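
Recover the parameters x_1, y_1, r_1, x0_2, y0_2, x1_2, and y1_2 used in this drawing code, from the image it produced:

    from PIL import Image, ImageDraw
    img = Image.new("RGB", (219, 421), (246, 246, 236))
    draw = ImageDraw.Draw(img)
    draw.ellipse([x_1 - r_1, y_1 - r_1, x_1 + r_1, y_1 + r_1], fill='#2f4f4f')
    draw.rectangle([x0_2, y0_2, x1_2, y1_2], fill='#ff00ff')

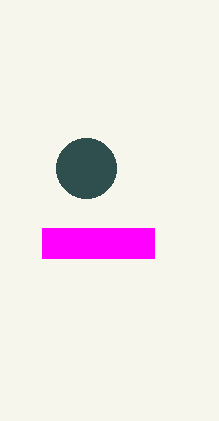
x_1 = 86; y_1 = 168; r_1 = 30; x0_2 = 42; y0_2 = 228; x1_2 = 154; y1_2 = 258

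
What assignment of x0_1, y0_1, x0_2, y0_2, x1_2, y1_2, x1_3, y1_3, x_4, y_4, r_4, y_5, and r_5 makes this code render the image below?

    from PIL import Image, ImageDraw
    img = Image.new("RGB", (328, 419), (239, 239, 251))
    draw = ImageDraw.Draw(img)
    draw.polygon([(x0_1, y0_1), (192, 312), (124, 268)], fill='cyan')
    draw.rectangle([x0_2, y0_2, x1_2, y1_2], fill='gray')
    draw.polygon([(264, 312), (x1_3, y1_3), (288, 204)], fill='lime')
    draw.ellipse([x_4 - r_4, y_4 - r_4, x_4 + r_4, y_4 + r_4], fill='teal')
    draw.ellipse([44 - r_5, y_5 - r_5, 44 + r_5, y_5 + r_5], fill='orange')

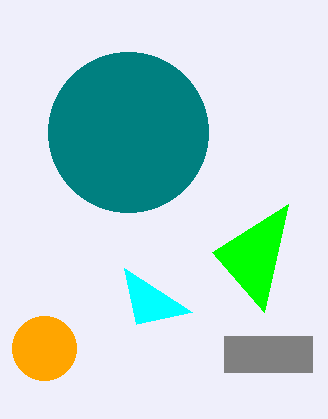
x0_1 = 136, y0_1 = 324, x0_2 = 224, y0_2 = 336, x1_2 = 312, y1_2 = 372, x1_3 = 212, y1_3 = 252, x_4 = 128, y_4 = 132, r_4 = 80, y_5 = 348, r_5 = 32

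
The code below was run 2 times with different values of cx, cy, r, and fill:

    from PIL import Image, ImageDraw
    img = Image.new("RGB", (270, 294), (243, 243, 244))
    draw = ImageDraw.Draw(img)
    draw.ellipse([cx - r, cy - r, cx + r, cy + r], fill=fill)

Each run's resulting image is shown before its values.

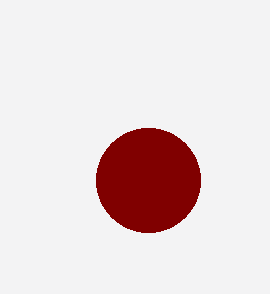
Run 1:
cx = 148, cy = 180, r = 52, fill = 'maroon'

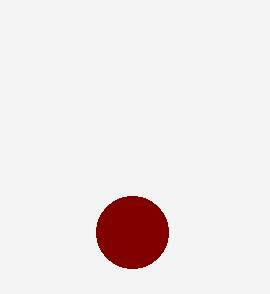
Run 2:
cx = 132, cy = 232, r = 36, fill = 'maroon'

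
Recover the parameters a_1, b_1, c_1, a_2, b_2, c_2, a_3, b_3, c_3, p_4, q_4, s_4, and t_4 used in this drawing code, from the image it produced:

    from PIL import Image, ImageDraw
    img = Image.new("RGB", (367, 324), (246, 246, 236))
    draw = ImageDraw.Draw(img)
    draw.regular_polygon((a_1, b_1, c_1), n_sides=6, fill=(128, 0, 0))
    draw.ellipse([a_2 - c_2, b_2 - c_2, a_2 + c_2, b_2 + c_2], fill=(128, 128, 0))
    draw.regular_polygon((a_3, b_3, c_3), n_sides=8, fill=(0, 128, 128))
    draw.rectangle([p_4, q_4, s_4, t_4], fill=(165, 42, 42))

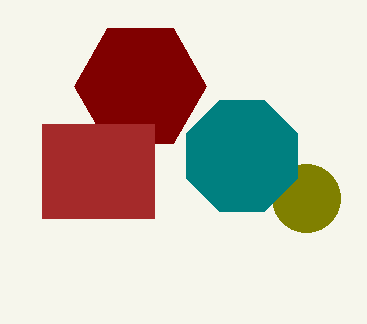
a_1 = 140
b_1 = 86
c_1 = 66
a_2 = 306
b_2 = 198
c_2 = 34
a_3 = 242
b_3 = 156
c_3 = 60
p_4 = 42
q_4 = 124
s_4 = 154
t_4 = 218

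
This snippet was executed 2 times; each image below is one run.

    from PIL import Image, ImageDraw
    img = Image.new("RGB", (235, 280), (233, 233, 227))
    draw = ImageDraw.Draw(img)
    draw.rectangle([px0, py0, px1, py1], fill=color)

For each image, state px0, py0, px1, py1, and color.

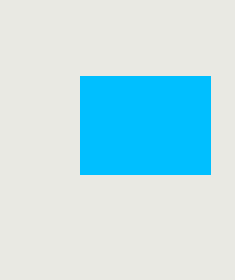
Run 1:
px0 = 80; py0 = 76; px1 = 210; py1 = 174; color = 'deepskyblue'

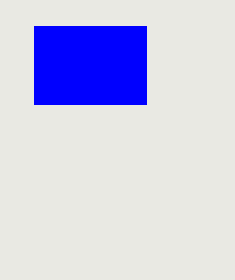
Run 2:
px0 = 34
py0 = 26
px1 = 146
py1 = 104
color = 'blue'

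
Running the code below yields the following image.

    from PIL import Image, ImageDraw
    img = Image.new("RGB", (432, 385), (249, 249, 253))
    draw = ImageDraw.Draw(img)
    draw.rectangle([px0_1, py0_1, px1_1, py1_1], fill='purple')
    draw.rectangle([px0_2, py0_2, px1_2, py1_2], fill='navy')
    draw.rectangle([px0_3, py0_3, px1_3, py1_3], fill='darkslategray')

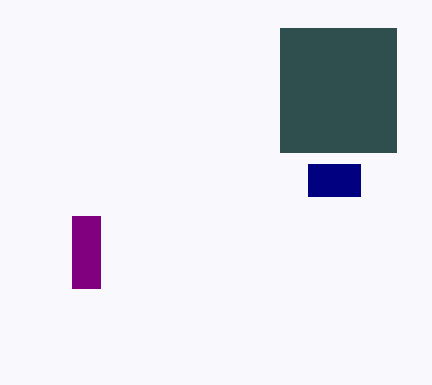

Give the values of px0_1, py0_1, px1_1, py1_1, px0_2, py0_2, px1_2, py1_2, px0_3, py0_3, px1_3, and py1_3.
px0_1 = 72; py0_1 = 216; px1_1 = 100; py1_1 = 288; px0_2 = 308; py0_2 = 164; px1_2 = 360; py1_2 = 196; px0_3 = 280; py0_3 = 28; px1_3 = 396; py1_3 = 152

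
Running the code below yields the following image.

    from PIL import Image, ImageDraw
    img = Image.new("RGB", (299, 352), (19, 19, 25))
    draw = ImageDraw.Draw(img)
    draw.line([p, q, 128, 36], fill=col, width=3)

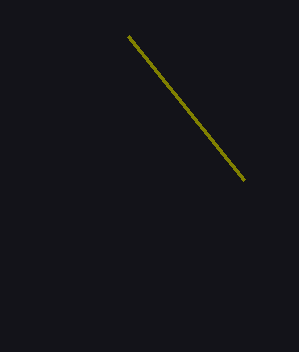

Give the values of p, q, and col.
p = 244
q = 180
col = 'olive'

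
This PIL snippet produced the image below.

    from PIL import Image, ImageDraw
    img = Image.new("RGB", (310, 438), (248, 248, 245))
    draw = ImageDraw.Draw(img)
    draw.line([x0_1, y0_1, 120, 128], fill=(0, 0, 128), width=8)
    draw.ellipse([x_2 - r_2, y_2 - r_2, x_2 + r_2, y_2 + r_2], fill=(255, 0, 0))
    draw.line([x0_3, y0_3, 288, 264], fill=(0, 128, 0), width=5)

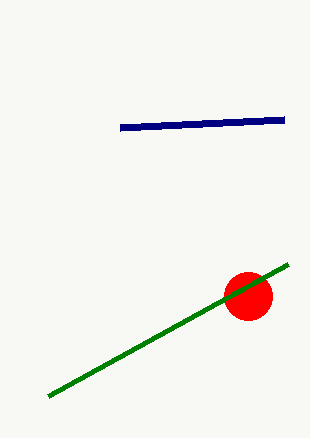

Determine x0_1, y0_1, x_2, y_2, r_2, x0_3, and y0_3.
x0_1 = 284
y0_1 = 120
x_2 = 248
y_2 = 296
r_2 = 24
x0_3 = 48
y0_3 = 396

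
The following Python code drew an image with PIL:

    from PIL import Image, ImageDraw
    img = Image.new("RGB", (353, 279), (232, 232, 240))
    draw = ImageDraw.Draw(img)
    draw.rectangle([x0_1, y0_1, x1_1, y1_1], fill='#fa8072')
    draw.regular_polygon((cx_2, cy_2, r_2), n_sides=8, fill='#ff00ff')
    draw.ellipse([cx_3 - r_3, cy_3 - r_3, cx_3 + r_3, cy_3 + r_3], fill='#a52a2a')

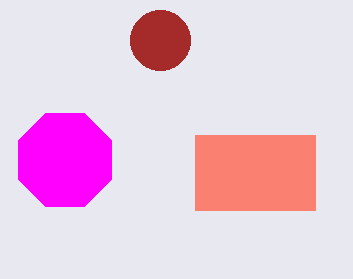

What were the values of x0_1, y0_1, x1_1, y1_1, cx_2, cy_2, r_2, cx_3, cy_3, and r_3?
x0_1 = 195; y0_1 = 135; x1_1 = 315; y1_1 = 210; cx_2 = 65; cy_2 = 160; r_2 = 50; cx_3 = 160; cy_3 = 40; r_3 = 30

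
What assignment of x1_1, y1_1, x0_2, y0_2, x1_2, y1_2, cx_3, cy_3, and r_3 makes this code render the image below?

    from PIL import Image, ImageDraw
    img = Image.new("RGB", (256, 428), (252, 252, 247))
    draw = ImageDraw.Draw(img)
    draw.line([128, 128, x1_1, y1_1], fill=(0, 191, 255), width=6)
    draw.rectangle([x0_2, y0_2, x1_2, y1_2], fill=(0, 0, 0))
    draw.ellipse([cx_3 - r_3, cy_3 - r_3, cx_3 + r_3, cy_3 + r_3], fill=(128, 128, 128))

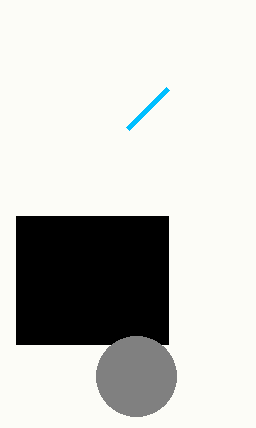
x1_1 = 168
y1_1 = 88
x0_2 = 16
y0_2 = 216
x1_2 = 168
y1_2 = 344
cx_3 = 136
cy_3 = 376
r_3 = 40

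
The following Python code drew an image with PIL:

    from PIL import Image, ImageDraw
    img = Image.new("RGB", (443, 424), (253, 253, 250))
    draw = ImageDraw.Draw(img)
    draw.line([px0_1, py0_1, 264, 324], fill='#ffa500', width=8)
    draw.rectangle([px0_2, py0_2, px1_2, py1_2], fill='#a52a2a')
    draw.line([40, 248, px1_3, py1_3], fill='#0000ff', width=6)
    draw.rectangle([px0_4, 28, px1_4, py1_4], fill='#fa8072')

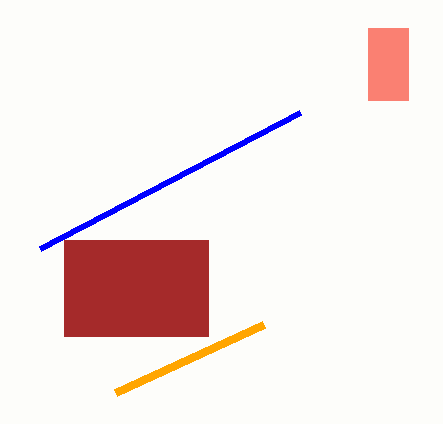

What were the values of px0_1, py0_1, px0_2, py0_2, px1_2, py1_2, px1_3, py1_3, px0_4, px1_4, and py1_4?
px0_1 = 116; py0_1 = 392; px0_2 = 64; py0_2 = 240; px1_2 = 208; py1_2 = 336; px1_3 = 300; py1_3 = 112; px0_4 = 368; px1_4 = 408; py1_4 = 100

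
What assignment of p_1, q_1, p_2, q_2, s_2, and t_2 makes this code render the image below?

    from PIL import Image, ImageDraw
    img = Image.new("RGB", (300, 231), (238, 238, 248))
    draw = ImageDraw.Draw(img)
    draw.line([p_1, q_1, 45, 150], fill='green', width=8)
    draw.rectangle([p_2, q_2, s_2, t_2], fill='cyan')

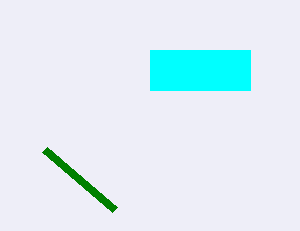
p_1 = 115
q_1 = 210
p_2 = 150
q_2 = 50
s_2 = 250
t_2 = 90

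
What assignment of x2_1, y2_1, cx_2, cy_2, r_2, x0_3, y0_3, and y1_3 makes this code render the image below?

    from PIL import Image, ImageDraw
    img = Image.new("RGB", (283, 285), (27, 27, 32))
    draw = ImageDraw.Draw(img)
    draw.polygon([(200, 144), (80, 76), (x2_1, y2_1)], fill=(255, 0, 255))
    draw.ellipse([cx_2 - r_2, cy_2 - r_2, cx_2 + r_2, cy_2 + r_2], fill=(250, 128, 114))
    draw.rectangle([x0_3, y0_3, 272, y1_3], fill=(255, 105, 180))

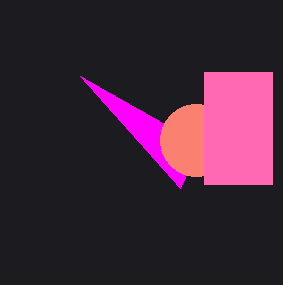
x2_1 = 180; y2_1 = 188; cx_2 = 196; cy_2 = 140; r_2 = 36; x0_3 = 204; y0_3 = 72; y1_3 = 184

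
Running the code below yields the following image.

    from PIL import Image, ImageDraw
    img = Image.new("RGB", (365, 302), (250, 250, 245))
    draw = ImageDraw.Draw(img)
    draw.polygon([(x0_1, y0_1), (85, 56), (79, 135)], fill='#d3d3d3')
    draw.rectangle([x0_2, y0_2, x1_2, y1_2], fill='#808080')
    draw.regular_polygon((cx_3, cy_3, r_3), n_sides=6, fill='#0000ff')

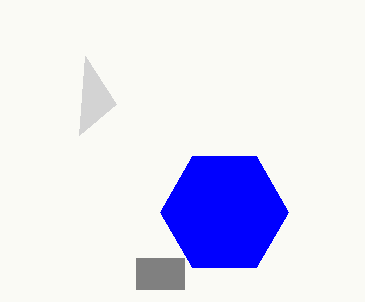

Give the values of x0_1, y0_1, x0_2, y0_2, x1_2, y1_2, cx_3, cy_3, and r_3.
x0_1 = 116, y0_1 = 104, x0_2 = 136, y0_2 = 258, x1_2 = 184, y1_2 = 289, cx_3 = 224, cy_3 = 212, r_3 = 64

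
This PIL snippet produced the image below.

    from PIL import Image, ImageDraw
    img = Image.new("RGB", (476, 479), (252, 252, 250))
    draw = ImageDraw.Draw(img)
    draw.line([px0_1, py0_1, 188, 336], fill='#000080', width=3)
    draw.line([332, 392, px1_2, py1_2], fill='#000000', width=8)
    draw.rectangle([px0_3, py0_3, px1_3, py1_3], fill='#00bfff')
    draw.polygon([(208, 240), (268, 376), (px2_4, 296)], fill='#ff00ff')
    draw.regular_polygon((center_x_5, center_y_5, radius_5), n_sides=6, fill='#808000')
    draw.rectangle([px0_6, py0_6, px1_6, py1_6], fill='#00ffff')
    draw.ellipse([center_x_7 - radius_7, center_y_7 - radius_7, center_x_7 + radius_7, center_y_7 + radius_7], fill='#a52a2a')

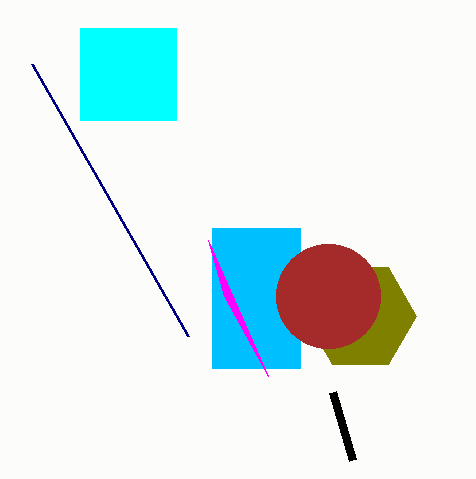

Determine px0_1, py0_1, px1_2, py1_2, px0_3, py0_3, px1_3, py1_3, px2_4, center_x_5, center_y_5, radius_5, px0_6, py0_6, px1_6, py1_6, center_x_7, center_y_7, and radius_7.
px0_1 = 32
py0_1 = 64
px1_2 = 352
py1_2 = 460
px0_3 = 212
py0_3 = 228
px1_3 = 300
py1_3 = 368
px2_4 = 224
center_x_5 = 360
center_y_5 = 316
radius_5 = 56
px0_6 = 80
py0_6 = 28
px1_6 = 176
py1_6 = 120
center_x_7 = 328
center_y_7 = 296
radius_7 = 52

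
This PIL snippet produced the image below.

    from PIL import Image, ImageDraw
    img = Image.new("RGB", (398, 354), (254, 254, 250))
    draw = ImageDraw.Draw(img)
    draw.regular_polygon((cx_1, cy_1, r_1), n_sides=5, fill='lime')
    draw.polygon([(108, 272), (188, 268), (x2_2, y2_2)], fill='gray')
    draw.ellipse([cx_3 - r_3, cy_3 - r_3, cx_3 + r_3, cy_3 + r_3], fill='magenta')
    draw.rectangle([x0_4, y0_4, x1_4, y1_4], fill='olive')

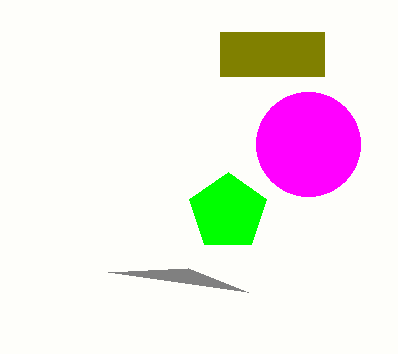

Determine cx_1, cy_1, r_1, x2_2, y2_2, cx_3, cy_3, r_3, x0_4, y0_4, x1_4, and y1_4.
cx_1 = 228, cy_1 = 212, r_1 = 40, x2_2 = 248, y2_2 = 292, cx_3 = 308, cy_3 = 144, r_3 = 52, x0_4 = 220, y0_4 = 32, x1_4 = 324, y1_4 = 76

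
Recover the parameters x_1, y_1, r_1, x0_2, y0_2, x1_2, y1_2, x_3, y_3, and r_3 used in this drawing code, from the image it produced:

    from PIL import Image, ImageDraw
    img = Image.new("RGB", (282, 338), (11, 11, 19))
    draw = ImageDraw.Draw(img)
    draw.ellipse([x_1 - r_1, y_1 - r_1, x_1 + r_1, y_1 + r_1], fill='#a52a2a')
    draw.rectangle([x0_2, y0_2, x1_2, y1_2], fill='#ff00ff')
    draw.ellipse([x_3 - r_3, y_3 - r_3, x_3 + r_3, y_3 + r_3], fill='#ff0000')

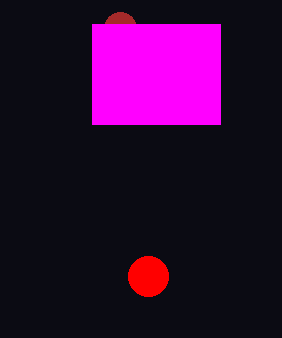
x_1 = 120; y_1 = 28; r_1 = 16; x0_2 = 92; y0_2 = 24; x1_2 = 220; y1_2 = 124; x_3 = 148; y_3 = 276; r_3 = 20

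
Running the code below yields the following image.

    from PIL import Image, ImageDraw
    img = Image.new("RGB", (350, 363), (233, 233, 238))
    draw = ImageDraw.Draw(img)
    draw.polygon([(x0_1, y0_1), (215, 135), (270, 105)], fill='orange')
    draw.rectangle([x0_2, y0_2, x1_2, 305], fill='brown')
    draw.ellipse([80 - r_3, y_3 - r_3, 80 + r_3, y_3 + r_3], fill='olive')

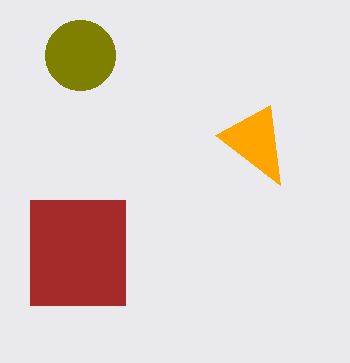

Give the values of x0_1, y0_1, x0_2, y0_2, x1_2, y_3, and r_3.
x0_1 = 280; y0_1 = 185; x0_2 = 30; y0_2 = 200; x1_2 = 125; y_3 = 55; r_3 = 35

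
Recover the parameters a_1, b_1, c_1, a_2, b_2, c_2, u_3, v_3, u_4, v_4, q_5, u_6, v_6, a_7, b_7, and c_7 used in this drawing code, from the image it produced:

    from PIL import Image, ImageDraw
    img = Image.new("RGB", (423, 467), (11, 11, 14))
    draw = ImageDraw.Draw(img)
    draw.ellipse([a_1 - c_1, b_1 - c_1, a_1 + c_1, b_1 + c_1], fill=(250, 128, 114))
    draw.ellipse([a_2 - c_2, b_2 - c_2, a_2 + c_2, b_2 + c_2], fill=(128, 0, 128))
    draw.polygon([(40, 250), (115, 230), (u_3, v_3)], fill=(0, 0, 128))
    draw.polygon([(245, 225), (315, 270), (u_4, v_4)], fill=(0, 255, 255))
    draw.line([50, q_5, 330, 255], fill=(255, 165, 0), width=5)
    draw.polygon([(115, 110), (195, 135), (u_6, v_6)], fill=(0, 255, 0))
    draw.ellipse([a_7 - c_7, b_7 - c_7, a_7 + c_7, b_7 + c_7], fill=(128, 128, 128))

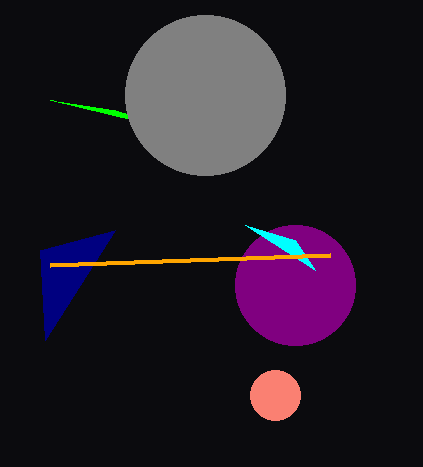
a_1 = 275, b_1 = 395, c_1 = 25, a_2 = 295, b_2 = 285, c_2 = 60, u_3 = 45, v_3 = 340, u_4 = 295, v_4 = 240, q_5 = 265, u_6 = 50, v_6 = 100, a_7 = 205, b_7 = 95, c_7 = 80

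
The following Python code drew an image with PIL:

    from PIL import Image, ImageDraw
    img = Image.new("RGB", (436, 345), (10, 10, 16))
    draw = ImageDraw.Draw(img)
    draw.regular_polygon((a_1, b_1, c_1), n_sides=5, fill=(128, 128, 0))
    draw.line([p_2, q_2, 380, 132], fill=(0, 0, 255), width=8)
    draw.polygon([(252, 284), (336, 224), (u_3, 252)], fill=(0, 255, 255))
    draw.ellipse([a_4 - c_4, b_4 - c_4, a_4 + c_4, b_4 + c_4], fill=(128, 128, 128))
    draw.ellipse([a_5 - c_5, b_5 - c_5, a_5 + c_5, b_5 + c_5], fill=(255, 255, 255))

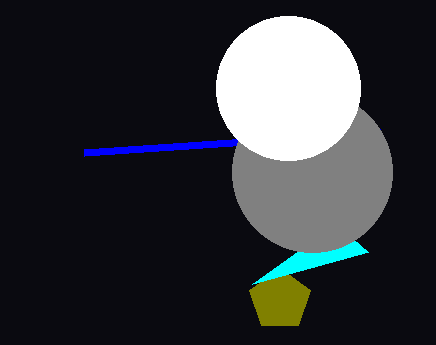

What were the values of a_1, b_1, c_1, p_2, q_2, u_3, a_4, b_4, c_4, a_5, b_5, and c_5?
a_1 = 280
b_1 = 300
c_1 = 32
p_2 = 84
q_2 = 152
u_3 = 368
a_4 = 312
b_4 = 172
c_4 = 80
a_5 = 288
b_5 = 88
c_5 = 72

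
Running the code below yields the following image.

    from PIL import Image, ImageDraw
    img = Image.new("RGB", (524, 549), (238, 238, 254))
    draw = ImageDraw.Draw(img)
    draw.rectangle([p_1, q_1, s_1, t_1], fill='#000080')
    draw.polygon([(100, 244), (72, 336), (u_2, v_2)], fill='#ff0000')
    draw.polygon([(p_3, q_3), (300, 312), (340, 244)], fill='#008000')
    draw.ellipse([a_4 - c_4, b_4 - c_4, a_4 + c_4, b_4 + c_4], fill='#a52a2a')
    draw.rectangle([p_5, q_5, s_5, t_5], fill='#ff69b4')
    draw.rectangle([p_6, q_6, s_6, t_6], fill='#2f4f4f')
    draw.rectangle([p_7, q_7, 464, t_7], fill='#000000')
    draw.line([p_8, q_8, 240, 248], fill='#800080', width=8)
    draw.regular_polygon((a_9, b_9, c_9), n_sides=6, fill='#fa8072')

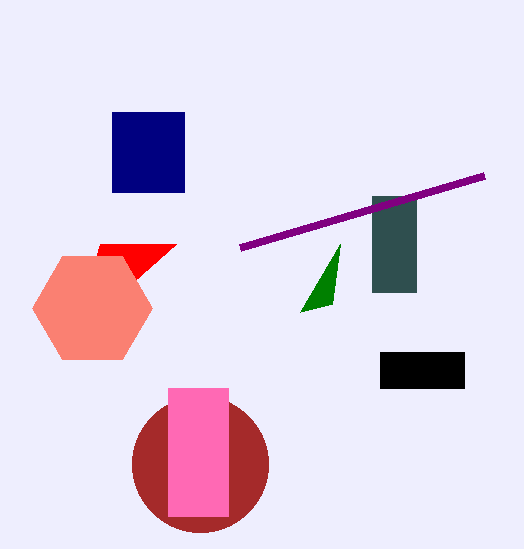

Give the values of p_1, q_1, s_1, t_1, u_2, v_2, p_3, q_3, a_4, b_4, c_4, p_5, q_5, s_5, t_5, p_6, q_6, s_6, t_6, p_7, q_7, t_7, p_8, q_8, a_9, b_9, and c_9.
p_1 = 112, q_1 = 112, s_1 = 184, t_1 = 192, u_2 = 176, v_2 = 244, p_3 = 332, q_3 = 304, a_4 = 200, b_4 = 464, c_4 = 68, p_5 = 168, q_5 = 388, s_5 = 228, t_5 = 516, p_6 = 372, q_6 = 196, s_6 = 416, t_6 = 292, p_7 = 380, q_7 = 352, t_7 = 388, p_8 = 484, q_8 = 176, a_9 = 92, b_9 = 308, c_9 = 60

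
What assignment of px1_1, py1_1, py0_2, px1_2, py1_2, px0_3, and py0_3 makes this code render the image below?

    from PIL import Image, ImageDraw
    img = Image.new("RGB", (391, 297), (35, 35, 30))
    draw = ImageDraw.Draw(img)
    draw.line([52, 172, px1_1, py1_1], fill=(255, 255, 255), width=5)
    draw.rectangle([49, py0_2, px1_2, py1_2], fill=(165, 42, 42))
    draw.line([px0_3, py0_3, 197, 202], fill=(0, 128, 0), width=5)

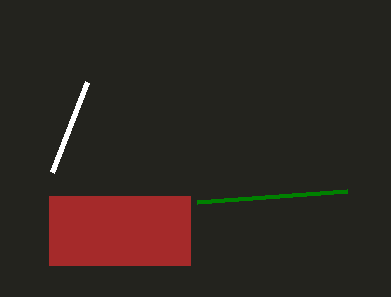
px1_1 = 87
py1_1 = 82
py0_2 = 196
px1_2 = 190
py1_2 = 265
px0_3 = 347
py0_3 = 191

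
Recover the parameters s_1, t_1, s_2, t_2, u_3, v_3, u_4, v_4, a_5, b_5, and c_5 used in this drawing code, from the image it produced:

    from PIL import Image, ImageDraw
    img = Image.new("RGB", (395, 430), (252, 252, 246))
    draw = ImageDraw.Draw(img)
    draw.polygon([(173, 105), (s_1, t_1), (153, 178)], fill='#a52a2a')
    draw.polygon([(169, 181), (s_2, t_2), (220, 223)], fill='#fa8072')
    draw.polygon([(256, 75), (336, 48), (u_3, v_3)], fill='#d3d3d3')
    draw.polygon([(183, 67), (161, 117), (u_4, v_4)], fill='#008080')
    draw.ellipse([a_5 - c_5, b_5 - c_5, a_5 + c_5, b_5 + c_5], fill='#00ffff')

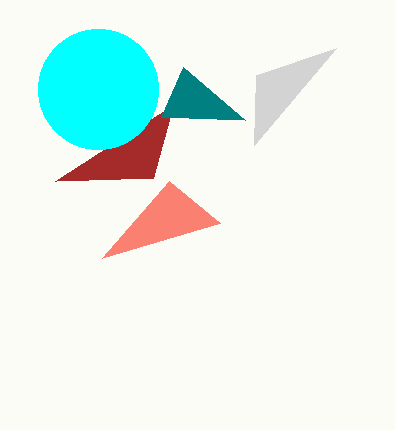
s_1 = 55; t_1 = 181; s_2 = 102; t_2 = 258; u_3 = 254; v_3 = 145; u_4 = 245; v_4 = 120; a_5 = 98; b_5 = 89; c_5 = 60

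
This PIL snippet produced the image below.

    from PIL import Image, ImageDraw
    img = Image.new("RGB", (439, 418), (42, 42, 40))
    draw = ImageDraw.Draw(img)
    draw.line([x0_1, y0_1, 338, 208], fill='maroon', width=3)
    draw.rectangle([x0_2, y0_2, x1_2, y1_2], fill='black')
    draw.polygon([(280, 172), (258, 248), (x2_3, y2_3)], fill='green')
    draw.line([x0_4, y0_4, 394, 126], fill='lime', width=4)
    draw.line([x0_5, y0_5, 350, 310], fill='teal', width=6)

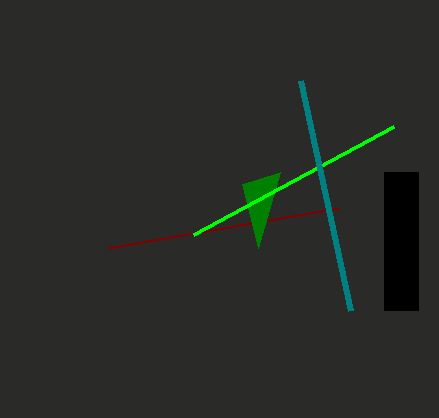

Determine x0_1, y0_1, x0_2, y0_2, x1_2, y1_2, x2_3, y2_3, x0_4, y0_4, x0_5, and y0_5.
x0_1 = 108; y0_1 = 248; x0_2 = 384; y0_2 = 172; x1_2 = 418; y1_2 = 310; x2_3 = 242; y2_3 = 184; x0_4 = 194; y0_4 = 234; x0_5 = 300; y0_5 = 80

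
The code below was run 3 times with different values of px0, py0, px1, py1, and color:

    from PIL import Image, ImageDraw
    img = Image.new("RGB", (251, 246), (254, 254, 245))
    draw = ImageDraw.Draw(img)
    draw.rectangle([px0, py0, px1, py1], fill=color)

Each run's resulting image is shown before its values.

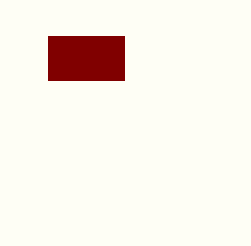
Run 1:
px0 = 48
py0 = 36
px1 = 124
py1 = 80
color = 'maroon'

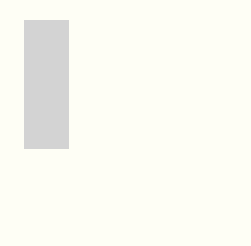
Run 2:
px0 = 24, py0 = 20, px1 = 68, py1 = 148, color = 'lightgray'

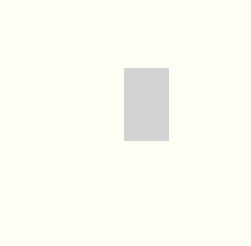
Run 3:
px0 = 124
py0 = 68
px1 = 168
py1 = 140
color = 'lightgray'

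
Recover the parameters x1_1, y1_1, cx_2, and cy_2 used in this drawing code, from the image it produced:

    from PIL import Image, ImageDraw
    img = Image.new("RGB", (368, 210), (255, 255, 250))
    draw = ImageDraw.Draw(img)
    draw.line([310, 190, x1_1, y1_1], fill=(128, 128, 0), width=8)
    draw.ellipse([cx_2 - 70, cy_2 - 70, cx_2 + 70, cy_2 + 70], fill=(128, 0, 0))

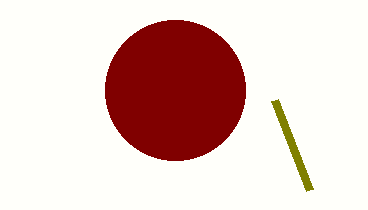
x1_1 = 275, y1_1 = 100, cx_2 = 175, cy_2 = 90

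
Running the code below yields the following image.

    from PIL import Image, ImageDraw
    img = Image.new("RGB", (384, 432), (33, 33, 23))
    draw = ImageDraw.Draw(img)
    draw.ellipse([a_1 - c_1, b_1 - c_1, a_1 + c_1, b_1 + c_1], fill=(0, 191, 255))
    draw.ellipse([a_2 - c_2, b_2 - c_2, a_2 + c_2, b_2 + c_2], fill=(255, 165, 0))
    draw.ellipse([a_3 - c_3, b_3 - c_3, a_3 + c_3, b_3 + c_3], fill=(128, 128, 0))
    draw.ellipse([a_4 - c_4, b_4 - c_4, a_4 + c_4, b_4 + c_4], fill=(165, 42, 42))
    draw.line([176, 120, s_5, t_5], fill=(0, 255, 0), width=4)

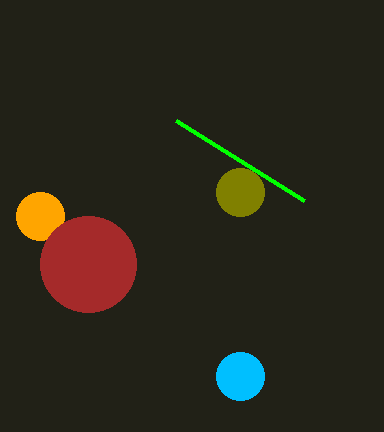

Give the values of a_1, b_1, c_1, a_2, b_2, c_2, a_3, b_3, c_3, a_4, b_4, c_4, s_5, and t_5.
a_1 = 240, b_1 = 376, c_1 = 24, a_2 = 40, b_2 = 216, c_2 = 24, a_3 = 240, b_3 = 192, c_3 = 24, a_4 = 88, b_4 = 264, c_4 = 48, s_5 = 304, t_5 = 200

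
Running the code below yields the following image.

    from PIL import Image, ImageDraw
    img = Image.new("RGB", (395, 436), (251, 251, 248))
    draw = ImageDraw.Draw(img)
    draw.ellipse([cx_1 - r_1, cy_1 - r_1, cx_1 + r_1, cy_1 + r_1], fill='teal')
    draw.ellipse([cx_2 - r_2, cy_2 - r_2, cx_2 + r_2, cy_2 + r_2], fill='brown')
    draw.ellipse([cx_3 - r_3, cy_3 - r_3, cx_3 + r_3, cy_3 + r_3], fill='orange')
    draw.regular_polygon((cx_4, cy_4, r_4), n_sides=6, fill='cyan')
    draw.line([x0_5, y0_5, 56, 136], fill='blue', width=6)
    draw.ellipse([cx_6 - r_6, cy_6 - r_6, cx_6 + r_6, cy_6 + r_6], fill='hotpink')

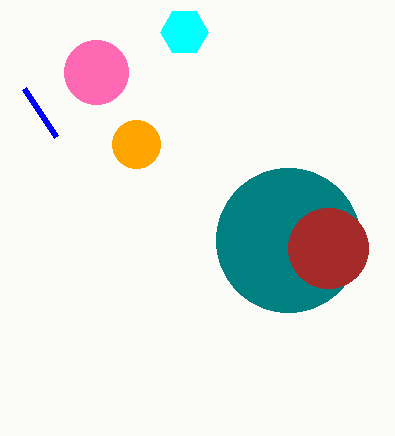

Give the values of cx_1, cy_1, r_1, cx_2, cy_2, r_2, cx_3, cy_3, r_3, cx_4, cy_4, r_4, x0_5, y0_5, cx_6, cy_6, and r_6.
cx_1 = 288
cy_1 = 240
r_1 = 72
cx_2 = 328
cy_2 = 248
r_2 = 40
cx_3 = 136
cy_3 = 144
r_3 = 24
cx_4 = 184
cy_4 = 32
r_4 = 24
x0_5 = 24
y0_5 = 88
cx_6 = 96
cy_6 = 72
r_6 = 32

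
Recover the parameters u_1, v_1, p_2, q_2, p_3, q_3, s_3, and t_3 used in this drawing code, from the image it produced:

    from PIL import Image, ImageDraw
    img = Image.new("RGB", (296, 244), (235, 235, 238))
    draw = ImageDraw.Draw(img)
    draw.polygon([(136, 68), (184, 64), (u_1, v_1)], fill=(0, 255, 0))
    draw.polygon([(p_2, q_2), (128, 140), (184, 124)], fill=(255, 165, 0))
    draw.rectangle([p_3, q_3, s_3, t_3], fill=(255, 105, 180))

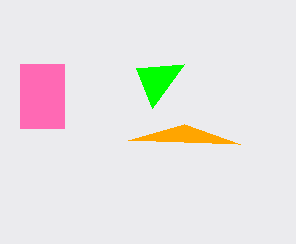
u_1 = 152
v_1 = 108
p_2 = 240
q_2 = 144
p_3 = 20
q_3 = 64
s_3 = 64
t_3 = 128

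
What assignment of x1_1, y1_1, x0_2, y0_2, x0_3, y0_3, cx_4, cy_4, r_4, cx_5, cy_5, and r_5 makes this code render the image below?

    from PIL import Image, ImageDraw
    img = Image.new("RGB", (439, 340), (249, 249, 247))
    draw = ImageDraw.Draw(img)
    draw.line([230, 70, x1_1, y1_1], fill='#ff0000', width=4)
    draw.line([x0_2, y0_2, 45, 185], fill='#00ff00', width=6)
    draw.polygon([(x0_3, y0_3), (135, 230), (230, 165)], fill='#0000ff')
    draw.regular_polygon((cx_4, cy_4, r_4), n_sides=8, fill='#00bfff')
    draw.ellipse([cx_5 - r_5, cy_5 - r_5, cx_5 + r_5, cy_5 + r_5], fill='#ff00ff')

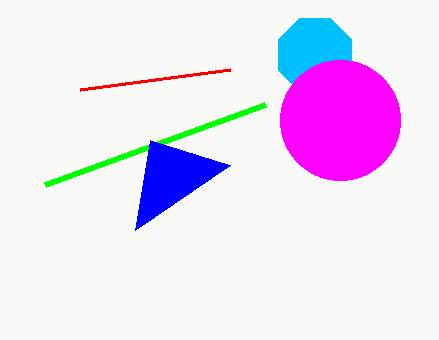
x1_1 = 80, y1_1 = 90, x0_2 = 265, y0_2 = 105, x0_3 = 150, y0_3 = 140, cx_4 = 315, cy_4 = 55, r_4 = 40, cx_5 = 340, cy_5 = 120, r_5 = 60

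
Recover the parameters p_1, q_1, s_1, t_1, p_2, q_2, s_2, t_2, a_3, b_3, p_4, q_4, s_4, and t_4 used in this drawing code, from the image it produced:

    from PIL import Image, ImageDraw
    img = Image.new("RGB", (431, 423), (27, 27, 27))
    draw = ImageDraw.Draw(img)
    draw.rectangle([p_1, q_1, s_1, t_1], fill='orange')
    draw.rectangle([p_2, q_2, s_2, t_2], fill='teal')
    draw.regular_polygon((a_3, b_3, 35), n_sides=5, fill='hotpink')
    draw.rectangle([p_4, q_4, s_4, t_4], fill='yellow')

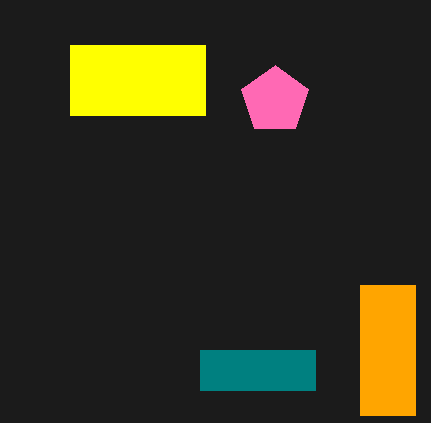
p_1 = 360
q_1 = 285
s_1 = 415
t_1 = 415
p_2 = 200
q_2 = 350
s_2 = 315
t_2 = 390
a_3 = 275
b_3 = 100
p_4 = 70
q_4 = 45
s_4 = 205
t_4 = 115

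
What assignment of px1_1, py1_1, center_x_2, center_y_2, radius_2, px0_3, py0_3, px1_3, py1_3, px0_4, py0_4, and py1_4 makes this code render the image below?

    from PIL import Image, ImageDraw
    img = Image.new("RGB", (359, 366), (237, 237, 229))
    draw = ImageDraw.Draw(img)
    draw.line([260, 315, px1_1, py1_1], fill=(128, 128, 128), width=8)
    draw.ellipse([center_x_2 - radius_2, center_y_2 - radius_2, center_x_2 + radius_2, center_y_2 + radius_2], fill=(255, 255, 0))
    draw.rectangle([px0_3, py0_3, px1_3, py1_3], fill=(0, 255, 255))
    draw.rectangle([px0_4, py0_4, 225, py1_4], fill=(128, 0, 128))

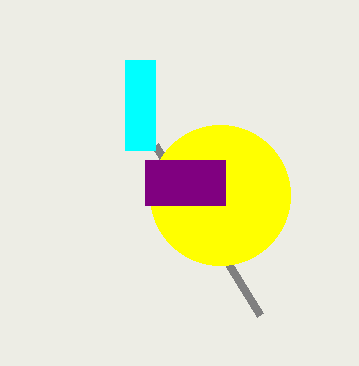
px1_1 = 155, py1_1 = 145, center_x_2 = 220, center_y_2 = 195, radius_2 = 70, px0_3 = 125, py0_3 = 60, px1_3 = 155, py1_3 = 150, px0_4 = 145, py0_4 = 160, py1_4 = 205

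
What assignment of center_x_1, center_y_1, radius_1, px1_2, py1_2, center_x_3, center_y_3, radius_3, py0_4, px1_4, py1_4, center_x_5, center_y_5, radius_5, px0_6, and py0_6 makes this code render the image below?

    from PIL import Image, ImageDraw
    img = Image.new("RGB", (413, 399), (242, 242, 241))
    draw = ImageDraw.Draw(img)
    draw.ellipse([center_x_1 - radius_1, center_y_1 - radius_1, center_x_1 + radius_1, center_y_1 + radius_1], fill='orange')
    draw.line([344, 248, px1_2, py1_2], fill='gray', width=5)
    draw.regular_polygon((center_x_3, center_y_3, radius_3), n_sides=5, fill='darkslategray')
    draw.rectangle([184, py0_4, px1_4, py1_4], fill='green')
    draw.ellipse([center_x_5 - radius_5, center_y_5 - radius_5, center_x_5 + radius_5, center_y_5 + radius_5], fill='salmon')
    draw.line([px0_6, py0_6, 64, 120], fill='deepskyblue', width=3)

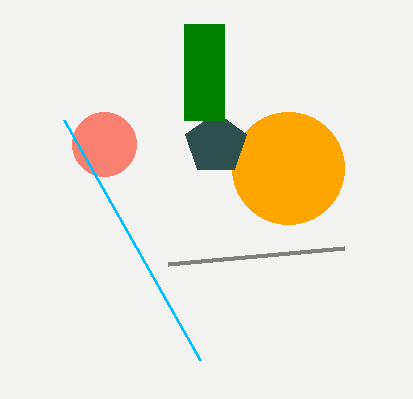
center_x_1 = 288, center_y_1 = 168, radius_1 = 56, px1_2 = 168, py1_2 = 264, center_x_3 = 216, center_y_3 = 144, radius_3 = 32, py0_4 = 24, px1_4 = 224, py1_4 = 120, center_x_5 = 104, center_y_5 = 144, radius_5 = 32, px0_6 = 200, py0_6 = 360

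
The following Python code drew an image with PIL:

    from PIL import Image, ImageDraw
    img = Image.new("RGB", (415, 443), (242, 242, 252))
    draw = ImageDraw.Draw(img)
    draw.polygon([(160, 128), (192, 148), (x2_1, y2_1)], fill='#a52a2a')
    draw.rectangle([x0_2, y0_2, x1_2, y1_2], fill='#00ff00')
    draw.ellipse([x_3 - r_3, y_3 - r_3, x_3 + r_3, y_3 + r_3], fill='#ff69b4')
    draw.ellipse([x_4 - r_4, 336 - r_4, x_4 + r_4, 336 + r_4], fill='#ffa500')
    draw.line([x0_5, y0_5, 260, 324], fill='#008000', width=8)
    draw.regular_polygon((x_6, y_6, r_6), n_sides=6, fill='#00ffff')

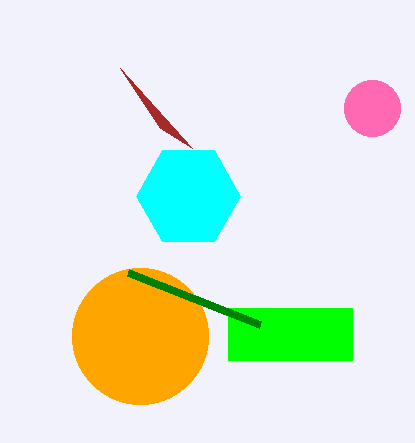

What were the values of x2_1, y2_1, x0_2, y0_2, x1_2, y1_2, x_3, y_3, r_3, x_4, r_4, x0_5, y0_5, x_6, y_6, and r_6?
x2_1 = 120; y2_1 = 68; x0_2 = 228; y0_2 = 308; x1_2 = 352; y1_2 = 360; x_3 = 372; y_3 = 108; r_3 = 28; x_4 = 140; r_4 = 68; x0_5 = 128; y0_5 = 272; x_6 = 188; y_6 = 196; r_6 = 52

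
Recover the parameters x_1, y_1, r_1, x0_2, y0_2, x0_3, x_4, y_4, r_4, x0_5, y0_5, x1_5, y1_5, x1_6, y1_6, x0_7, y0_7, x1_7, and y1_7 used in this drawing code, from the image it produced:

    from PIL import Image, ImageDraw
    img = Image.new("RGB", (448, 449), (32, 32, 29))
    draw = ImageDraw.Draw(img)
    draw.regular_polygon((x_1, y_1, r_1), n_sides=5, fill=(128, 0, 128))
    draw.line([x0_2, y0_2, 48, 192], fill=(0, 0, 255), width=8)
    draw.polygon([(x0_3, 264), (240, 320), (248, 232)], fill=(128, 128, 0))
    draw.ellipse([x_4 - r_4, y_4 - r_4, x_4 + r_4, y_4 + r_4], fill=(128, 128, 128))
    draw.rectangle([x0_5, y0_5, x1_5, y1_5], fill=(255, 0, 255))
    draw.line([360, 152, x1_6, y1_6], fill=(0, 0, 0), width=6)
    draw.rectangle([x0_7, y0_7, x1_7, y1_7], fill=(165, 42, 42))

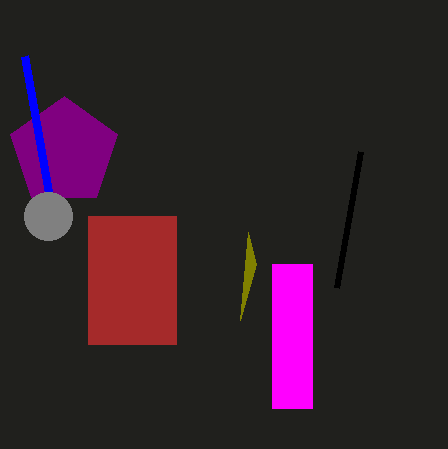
x_1 = 64, y_1 = 152, r_1 = 56, x0_2 = 24, y0_2 = 56, x0_3 = 256, x_4 = 48, y_4 = 216, r_4 = 24, x0_5 = 272, y0_5 = 264, x1_5 = 312, y1_5 = 408, x1_6 = 336, y1_6 = 288, x0_7 = 88, y0_7 = 216, x1_7 = 176, y1_7 = 344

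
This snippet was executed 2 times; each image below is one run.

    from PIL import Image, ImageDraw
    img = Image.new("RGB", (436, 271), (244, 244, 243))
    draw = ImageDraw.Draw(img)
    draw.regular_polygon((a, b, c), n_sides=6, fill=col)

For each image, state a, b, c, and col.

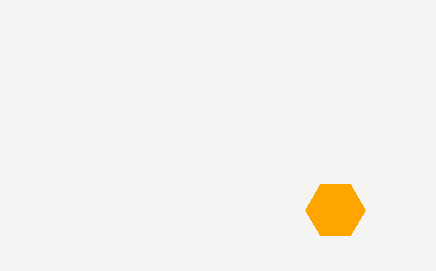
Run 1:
a = 335
b = 210
c = 30
col = 'orange'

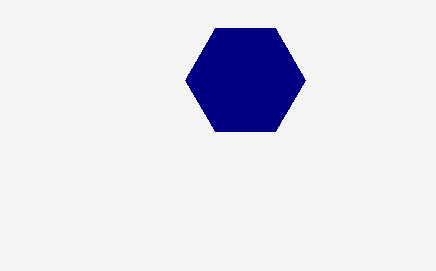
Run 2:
a = 245; b = 80; c = 60; col = 'navy'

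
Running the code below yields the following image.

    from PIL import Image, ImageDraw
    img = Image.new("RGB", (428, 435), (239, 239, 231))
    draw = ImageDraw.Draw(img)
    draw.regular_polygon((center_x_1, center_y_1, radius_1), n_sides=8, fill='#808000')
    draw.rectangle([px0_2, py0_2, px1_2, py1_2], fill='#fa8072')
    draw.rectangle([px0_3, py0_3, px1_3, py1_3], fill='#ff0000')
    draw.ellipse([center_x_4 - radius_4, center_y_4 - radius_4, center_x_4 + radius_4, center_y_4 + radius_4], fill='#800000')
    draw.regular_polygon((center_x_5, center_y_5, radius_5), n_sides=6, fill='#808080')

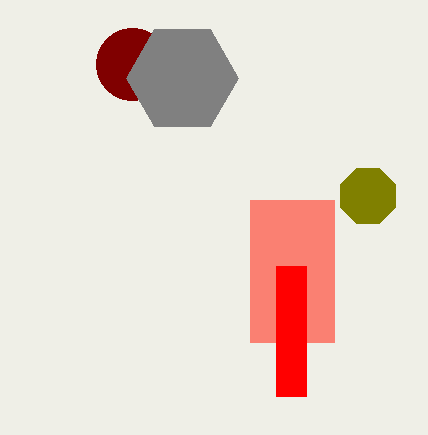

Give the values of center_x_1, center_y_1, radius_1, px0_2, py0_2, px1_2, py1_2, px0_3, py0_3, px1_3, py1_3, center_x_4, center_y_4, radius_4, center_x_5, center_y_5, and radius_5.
center_x_1 = 368, center_y_1 = 196, radius_1 = 30, px0_2 = 250, py0_2 = 200, px1_2 = 334, py1_2 = 342, px0_3 = 276, py0_3 = 266, px1_3 = 306, py1_3 = 396, center_x_4 = 132, center_y_4 = 64, radius_4 = 36, center_x_5 = 182, center_y_5 = 78, radius_5 = 56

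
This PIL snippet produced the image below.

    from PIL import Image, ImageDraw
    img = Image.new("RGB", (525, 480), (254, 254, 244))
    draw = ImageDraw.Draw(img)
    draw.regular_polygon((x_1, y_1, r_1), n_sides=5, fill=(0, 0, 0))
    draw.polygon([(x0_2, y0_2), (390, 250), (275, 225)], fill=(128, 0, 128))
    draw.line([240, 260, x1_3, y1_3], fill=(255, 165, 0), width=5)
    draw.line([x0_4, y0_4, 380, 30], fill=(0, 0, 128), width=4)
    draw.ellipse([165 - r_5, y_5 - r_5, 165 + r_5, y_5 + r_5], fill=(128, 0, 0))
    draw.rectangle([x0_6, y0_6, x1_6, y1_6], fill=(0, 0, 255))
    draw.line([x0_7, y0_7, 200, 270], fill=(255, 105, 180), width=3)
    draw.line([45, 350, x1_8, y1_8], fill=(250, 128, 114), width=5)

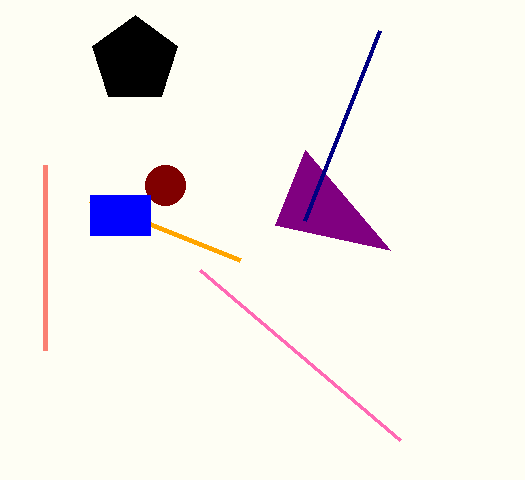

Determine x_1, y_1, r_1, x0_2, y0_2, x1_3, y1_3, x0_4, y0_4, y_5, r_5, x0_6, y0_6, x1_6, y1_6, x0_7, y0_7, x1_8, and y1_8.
x_1 = 135
y_1 = 60
r_1 = 45
x0_2 = 305
y0_2 = 150
x1_3 = 90
y1_3 = 200
x0_4 = 305
y0_4 = 220
y_5 = 185
r_5 = 20
x0_6 = 90
y0_6 = 195
x1_6 = 150
y1_6 = 235
x0_7 = 400
y0_7 = 440
x1_8 = 45
y1_8 = 165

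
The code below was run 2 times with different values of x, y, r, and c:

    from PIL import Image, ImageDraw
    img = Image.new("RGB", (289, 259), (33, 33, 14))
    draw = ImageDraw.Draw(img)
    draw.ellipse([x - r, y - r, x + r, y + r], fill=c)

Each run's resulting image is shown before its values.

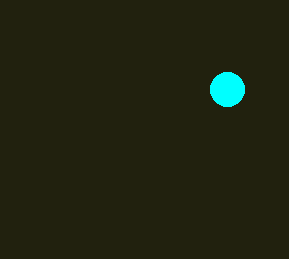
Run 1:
x = 227; y = 89; r = 17; c = 'cyan'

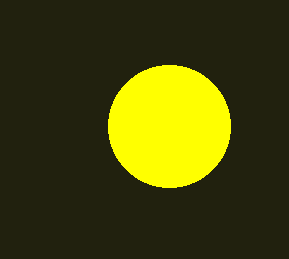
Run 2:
x = 169; y = 126; r = 61; c = 'yellow'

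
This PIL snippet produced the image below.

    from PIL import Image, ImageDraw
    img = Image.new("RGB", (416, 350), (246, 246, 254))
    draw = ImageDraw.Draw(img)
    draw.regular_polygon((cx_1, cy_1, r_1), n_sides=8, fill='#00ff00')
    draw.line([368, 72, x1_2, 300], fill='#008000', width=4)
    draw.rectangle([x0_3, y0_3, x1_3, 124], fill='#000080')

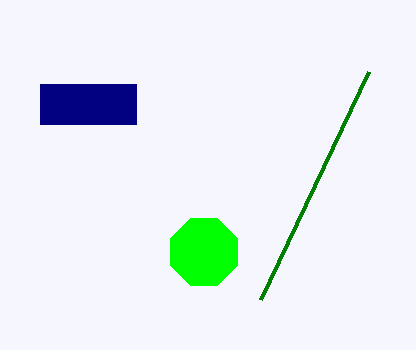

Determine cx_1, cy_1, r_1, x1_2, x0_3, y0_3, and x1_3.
cx_1 = 204; cy_1 = 252; r_1 = 36; x1_2 = 260; x0_3 = 40; y0_3 = 84; x1_3 = 136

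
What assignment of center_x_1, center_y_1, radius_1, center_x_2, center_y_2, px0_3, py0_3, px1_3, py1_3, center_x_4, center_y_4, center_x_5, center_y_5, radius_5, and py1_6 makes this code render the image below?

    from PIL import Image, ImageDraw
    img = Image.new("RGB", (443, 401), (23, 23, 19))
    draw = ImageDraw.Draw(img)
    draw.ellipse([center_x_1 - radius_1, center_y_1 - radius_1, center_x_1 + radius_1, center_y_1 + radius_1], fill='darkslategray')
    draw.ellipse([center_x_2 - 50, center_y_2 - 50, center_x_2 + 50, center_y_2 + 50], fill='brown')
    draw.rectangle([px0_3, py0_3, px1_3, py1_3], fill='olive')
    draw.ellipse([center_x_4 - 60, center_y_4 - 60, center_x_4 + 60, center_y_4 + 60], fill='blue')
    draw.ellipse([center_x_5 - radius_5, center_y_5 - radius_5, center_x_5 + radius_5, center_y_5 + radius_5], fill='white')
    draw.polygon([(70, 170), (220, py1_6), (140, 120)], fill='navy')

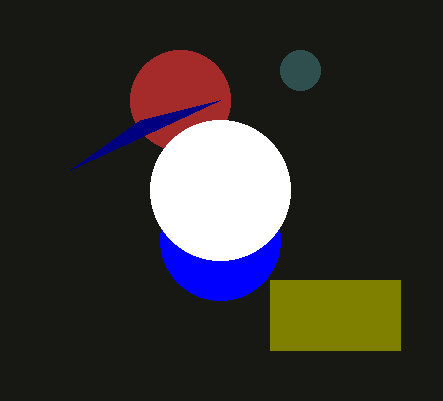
center_x_1 = 300
center_y_1 = 70
radius_1 = 20
center_x_2 = 180
center_y_2 = 100
px0_3 = 270
py0_3 = 280
px1_3 = 400
py1_3 = 350
center_x_4 = 220
center_y_4 = 240
center_x_5 = 220
center_y_5 = 190
radius_5 = 70
py1_6 = 100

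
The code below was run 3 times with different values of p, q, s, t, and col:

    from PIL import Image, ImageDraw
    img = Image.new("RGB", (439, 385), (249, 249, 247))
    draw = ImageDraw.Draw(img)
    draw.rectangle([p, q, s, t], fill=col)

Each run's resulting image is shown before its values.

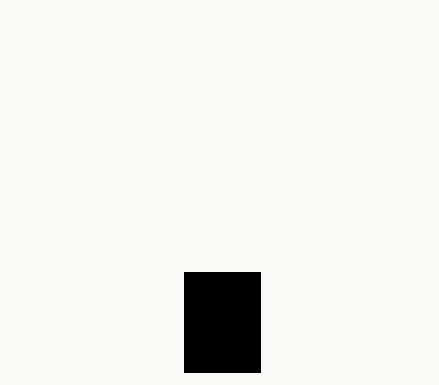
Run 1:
p = 184; q = 272; s = 260; t = 372; col = 'black'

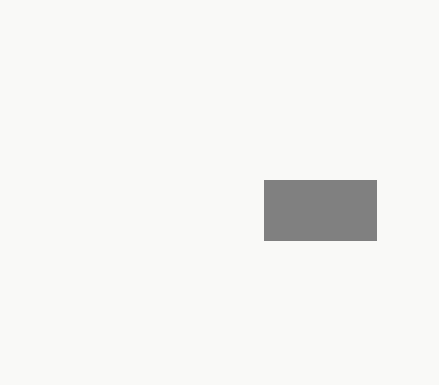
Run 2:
p = 264; q = 180; s = 376; t = 240; col = 'gray'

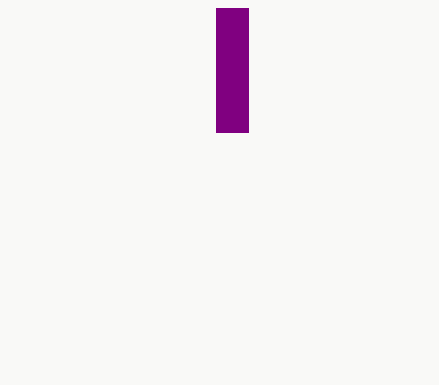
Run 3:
p = 216
q = 8
s = 248
t = 132
col = 'purple'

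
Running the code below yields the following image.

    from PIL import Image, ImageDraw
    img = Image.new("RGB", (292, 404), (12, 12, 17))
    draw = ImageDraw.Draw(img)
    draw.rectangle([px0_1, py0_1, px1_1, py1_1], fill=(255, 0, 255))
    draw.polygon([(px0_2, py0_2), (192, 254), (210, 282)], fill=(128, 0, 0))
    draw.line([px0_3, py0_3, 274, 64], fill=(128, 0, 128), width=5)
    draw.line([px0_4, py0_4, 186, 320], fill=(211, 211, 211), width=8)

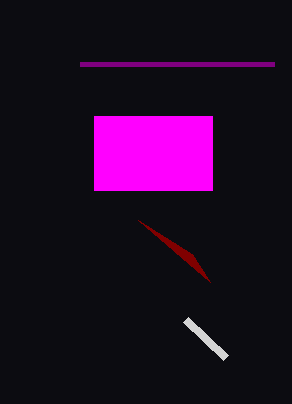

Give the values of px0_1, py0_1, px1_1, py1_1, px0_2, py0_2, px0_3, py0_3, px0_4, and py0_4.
px0_1 = 94; py0_1 = 116; px1_1 = 212; py1_1 = 190; px0_2 = 138; py0_2 = 220; px0_3 = 80; py0_3 = 64; px0_4 = 226; py0_4 = 358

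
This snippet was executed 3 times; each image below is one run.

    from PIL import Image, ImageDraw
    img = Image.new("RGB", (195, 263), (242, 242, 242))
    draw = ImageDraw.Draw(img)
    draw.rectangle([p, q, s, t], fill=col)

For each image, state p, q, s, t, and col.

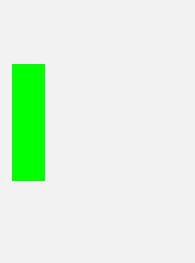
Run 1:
p = 12; q = 64; s = 44; t = 180; col = 'lime'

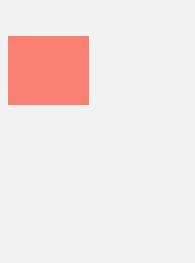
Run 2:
p = 8
q = 36
s = 88
t = 104
col = 'salmon'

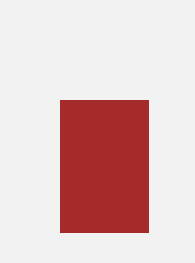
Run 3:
p = 60; q = 100; s = 148; t = 232; col = 'brown'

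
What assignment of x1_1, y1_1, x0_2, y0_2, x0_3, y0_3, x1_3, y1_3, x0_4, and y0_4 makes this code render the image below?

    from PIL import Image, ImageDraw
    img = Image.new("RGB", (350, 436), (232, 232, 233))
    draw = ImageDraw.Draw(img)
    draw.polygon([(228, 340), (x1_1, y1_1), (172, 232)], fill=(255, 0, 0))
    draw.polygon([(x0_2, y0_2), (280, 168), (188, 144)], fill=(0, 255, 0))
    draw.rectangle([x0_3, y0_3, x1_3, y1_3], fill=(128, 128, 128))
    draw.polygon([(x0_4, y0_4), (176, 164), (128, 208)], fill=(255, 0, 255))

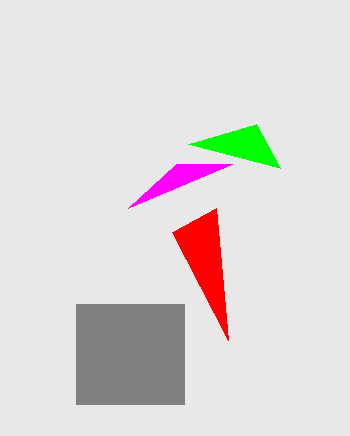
x1_1 = 216; y1_1 = 208; x0_2 = 256; y0_2 = 124; x0_3 = 76; y0_3 = 304; x1_3 = 184; y1_3 = 404; x0_4 = 232; y0_4 = 164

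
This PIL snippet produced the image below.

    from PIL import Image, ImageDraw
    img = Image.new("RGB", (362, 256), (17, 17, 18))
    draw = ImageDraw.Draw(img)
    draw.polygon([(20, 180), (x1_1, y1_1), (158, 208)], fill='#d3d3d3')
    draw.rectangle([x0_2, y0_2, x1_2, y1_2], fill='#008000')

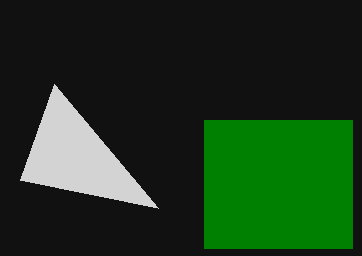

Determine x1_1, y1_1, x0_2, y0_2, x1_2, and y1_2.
x1_1 = 54; y1_1 = 84; x0_2 = 204; y0_2 = 120; x1_2 = 352; y1_2 = 248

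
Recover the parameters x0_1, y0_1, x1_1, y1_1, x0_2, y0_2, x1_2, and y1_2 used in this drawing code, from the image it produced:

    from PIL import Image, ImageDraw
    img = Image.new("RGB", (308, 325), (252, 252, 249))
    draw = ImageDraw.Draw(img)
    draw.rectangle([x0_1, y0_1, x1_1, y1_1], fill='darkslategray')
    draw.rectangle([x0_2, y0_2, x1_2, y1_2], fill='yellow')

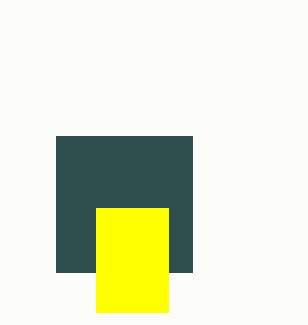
x0_1 = 56, y0_1 = 136, x1_1 = 192, y1_1 = 272, x0_2 = 96, y0_2 = 208, x1_2 = 168, y1_2 = 312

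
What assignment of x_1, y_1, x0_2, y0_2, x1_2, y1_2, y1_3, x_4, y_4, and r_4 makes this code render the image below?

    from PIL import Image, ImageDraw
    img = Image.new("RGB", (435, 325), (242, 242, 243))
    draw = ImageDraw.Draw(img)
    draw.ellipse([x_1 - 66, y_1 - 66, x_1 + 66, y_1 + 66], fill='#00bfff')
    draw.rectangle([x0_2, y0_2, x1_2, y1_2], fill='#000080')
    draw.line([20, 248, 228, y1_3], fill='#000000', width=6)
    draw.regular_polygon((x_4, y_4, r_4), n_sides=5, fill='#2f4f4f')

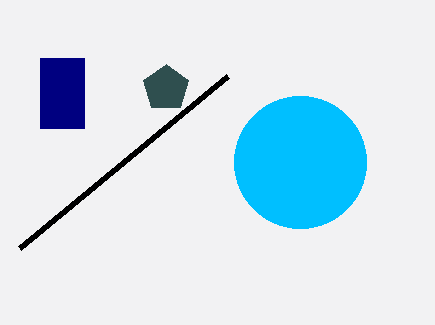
x_1 = 300; y_1 = 162; x0_2 = 40; y0_2 = 58; x1_2 = 84; y1_2 = 128; y1_3 = 76; x_4 = 166; y_4 = 88; r_4 = 24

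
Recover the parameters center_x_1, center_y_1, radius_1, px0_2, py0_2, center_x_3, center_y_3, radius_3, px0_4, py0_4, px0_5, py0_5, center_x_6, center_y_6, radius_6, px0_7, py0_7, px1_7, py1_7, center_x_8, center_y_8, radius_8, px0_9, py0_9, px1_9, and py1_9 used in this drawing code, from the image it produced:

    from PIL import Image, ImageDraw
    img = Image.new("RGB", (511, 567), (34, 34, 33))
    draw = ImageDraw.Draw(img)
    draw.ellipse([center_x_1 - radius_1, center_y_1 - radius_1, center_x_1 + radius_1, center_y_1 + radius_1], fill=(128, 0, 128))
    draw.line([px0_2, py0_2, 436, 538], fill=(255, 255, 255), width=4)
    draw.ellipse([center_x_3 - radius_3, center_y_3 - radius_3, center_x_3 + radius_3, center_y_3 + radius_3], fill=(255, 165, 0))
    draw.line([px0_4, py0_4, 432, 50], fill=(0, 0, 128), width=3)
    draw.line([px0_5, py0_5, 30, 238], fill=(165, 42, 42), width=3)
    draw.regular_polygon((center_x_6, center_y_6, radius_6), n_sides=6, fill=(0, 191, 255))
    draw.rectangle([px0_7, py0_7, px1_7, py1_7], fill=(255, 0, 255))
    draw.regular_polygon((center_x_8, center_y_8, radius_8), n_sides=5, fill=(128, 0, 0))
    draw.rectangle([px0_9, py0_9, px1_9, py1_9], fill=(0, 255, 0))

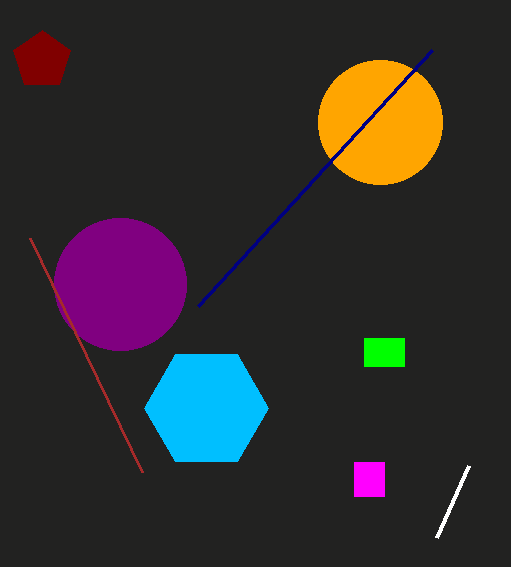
center_x_1 = 120
center_y_1 = 284
radius_1 = 66
px0_2 = 468
py0_2 = 466
center_x_3 = 380
center_y_3 = 122
radius_3 = 62
px0_4 = 198
py0_4 = 306
px0_5 = 142
py0_5 = 472
center_x_6 = 206
center_y_6 = 408
radius_6 = 62
px0_7 = 354
py0_7 = 462
px1_7 = 384
py1_7 = 496
center_x_8 = 42
center_y_8 = 60
radius_8 = 30
px0_9 = 364
py0_9 = 338
px1_9 = 404
py1_9 = 366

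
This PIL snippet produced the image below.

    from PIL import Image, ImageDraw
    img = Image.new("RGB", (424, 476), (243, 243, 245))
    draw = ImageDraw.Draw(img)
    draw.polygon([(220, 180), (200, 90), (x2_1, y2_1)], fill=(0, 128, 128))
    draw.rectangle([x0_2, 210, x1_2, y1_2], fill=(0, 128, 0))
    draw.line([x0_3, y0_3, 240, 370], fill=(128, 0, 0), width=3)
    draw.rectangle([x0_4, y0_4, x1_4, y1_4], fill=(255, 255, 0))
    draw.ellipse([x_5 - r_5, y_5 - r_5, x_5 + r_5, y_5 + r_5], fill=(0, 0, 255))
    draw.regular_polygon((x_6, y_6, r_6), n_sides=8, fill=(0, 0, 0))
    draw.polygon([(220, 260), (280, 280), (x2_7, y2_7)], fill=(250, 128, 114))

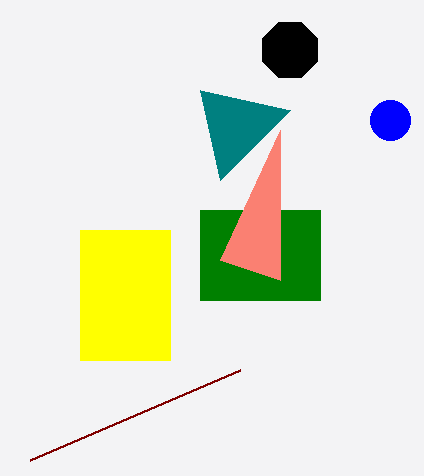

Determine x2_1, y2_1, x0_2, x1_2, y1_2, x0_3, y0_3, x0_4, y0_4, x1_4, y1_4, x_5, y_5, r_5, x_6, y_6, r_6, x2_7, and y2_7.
x2_1 = 290, y2_1 = 110, x0_2 = 200, x1_2 = 320, y1_2 = 300, x0_3 = 30, y0_3 = 460, x0_4 = 80, y0_4 = 230, x1_4 = 170, y1_4 = 360, x_5 = 390, y_5 = 120, r_5 = 20, x_6 = 290, y_6 = 50, r_6 = 30, x2_7 = 280, y2_7 = 130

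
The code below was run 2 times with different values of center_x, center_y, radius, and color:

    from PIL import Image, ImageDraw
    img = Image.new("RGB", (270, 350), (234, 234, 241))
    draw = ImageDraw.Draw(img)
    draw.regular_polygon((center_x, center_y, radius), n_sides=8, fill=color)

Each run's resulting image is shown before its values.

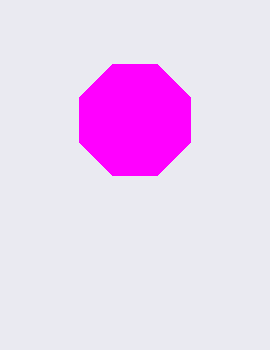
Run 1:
center_x = 135; center_y = 120; radius = 60; color = 'magenta'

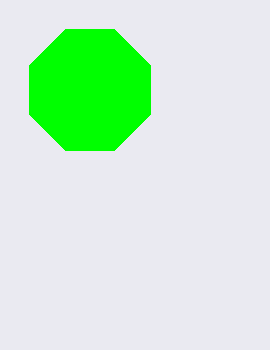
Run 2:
center_x = 90; center_y = 90; radius = 65; color = 'lime'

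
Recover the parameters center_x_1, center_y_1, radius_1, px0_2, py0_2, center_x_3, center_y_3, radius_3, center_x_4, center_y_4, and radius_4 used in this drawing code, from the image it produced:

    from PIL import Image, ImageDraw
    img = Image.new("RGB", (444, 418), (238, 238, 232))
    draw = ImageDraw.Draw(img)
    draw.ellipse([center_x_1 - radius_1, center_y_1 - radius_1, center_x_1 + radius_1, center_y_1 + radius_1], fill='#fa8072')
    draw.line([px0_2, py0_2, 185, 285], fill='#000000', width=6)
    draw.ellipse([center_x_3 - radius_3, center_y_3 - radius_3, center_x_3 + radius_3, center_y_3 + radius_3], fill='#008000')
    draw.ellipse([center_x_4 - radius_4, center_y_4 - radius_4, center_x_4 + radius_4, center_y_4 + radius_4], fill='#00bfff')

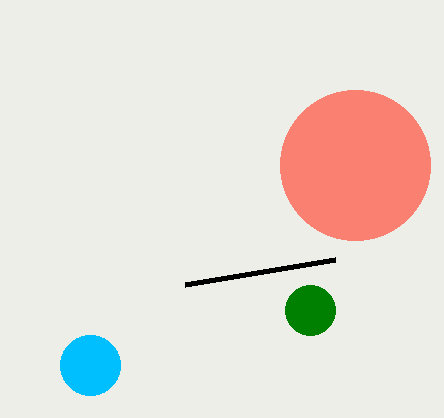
center_x_1 = 355
center_y_1 = 165
radius_1 = 75
px0_2 = 335
py0_2 = 260
center_x_3 = 310
center_y_3 = 310
radius_3 = 25
center_x_4 = 90
center_y_4 = 365
radius_4 = 30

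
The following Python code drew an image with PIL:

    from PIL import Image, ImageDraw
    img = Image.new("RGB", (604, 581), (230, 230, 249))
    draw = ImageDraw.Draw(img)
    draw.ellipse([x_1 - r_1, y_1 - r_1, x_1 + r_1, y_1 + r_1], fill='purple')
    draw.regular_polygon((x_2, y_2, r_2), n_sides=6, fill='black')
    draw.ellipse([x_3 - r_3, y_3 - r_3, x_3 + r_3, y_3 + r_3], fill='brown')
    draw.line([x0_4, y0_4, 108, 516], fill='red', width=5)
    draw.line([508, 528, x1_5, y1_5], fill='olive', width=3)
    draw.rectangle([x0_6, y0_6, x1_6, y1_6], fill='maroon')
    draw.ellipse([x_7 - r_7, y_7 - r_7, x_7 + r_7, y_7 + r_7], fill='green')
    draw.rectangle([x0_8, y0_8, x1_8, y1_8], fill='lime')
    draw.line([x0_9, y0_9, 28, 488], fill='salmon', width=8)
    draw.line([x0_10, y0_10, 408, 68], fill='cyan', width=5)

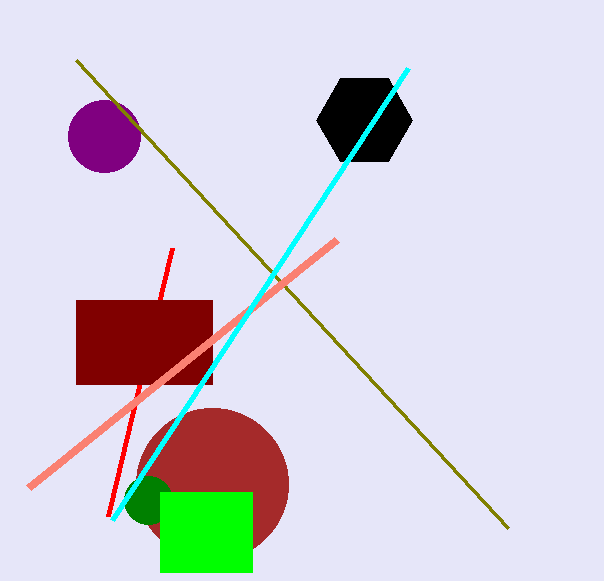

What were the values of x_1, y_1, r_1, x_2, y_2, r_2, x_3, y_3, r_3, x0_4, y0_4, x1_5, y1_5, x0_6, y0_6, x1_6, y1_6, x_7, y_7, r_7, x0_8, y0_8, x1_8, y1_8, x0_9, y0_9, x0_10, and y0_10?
x_1 = 104
y_1 = 136
r_1 = 36
x_2 = 364
y_2 = 120
r_2 = 48
x_3 = 212
y_3 = 484
r_3 = 76
x0_4 = 172
y0_4 = 248
x1_5 = 76
y1_5 = 60
x0_6 = 76
y0_6 = 300
x1_6 = 212
y1_6 = 384
x_7 = 148
y_7 = 500
r_7 = 24
x0_8 = 160
y0_8 = 492
x1_8 = 252
y1_8 = 572
x0_9 = 336
y0_9 = 240
x0_10 = 112
y0_10 = 520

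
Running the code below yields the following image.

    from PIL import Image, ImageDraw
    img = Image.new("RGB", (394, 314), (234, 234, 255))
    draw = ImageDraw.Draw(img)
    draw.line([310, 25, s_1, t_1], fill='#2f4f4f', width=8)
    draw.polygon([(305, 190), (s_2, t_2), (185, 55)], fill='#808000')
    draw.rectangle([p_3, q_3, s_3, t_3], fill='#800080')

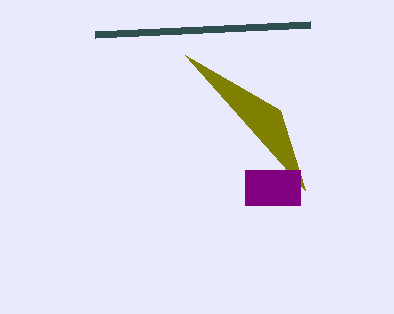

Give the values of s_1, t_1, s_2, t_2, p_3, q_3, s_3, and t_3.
s_1 = 95
t_1 = 35
s_2 = 280
t_2 = 110
p_3 = 245
q_3 = 170
s_3 = 300
t_3 = 205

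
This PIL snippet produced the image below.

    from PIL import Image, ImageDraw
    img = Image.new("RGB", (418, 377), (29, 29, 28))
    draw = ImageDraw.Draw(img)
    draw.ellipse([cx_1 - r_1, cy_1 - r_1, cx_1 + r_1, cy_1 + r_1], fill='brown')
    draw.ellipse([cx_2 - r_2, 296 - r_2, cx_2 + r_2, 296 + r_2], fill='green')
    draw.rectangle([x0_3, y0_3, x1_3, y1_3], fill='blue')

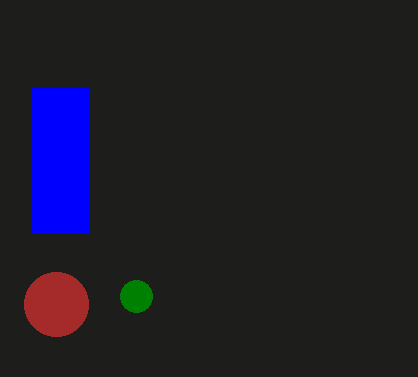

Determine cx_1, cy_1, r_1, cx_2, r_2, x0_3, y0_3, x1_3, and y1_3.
cx_1 = 56; cy_1 = 304; r_1 = 32; cx_2 = 136; r_2 = 16; x0_3 = 32; y0_3 = 88; x1_3 = 88; y1_3 = 232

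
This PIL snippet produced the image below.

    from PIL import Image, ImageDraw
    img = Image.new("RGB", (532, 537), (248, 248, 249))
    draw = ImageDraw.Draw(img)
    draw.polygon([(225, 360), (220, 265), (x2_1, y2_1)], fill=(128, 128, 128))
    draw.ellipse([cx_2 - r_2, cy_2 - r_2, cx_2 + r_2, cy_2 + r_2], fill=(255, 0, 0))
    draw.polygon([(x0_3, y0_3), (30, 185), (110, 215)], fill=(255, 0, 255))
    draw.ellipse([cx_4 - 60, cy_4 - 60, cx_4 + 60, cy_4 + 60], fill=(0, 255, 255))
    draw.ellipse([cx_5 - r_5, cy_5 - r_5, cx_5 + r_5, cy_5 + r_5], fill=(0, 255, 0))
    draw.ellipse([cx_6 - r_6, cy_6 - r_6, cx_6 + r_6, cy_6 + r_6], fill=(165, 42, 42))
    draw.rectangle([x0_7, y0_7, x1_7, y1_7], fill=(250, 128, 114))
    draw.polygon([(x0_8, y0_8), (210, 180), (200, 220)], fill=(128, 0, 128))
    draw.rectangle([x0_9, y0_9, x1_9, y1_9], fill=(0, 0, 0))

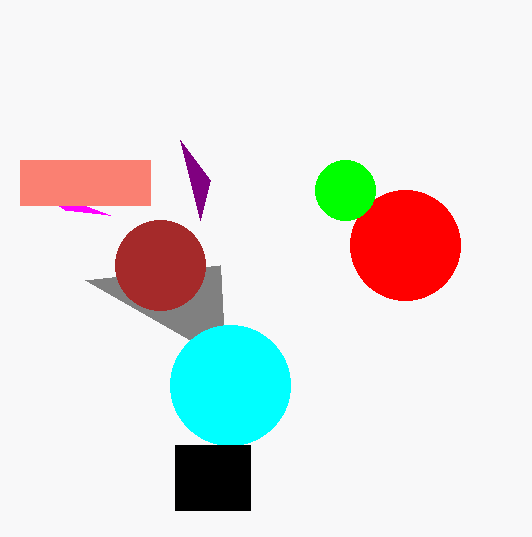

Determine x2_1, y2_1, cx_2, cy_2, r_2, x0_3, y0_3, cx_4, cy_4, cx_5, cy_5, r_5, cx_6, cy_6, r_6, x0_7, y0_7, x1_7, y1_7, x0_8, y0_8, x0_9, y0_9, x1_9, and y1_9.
x2_1 = 85, y2_1 = 280, cx_2 = 405, cy_2 = 245, r_2 = 55, x0_3 = 65, y0_3 = 210, cx_4 = 230, cy_4 = 385, cx_5 = 345, cy_5 = 190, r_5 = 30, cx_6 = 160, cy_6 = 265, r_6 = 45, x0_7 = 20, y0_7 = 160, x1_7 = 150, y1_7 = 205, x0_8 = 180, y0_8 = 140, x0_9 = 175, y0_9 = 445, x1_9 = 250, y1_9 = 510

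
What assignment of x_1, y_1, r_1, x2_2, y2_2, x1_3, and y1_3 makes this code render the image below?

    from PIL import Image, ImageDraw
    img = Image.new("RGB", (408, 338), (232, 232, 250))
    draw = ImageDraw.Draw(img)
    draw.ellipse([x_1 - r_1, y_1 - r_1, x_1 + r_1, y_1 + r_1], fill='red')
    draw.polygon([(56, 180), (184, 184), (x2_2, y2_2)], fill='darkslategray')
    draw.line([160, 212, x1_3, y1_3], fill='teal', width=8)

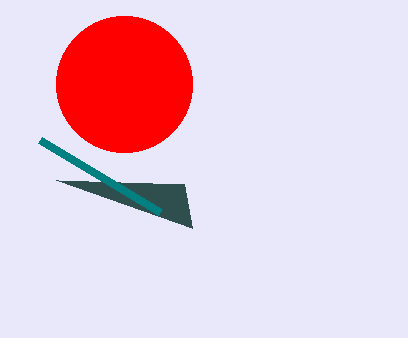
x_1 = 124; y_1 = 84; r_1 = 68; x2_2 = 192; y2_2 = 228; x1_3 = 40; y1_3 = 140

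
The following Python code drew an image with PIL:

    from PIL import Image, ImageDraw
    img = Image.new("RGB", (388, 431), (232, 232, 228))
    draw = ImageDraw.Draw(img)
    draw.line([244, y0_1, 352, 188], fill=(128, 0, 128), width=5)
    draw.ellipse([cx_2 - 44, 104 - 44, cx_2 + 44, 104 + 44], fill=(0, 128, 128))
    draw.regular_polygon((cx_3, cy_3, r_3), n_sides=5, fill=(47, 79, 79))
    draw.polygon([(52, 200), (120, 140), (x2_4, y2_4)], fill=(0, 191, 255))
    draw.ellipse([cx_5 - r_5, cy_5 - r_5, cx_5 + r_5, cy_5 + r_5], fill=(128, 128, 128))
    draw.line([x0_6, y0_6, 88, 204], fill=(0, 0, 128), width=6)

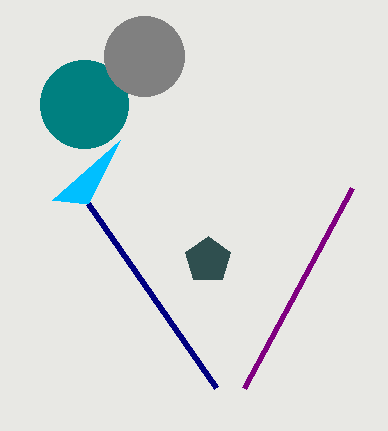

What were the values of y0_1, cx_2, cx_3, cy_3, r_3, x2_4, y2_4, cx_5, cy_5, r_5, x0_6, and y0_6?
y0_1 = 388, cx_2 = 84, cx_3 = 208, cy_3 = 260, r_3 = 24, x2_4 = 88, y2_4 = 204, cx_5 = 144, cy_5 = 56, r_5 = 40, x0_6 = 216, y0_6 = 388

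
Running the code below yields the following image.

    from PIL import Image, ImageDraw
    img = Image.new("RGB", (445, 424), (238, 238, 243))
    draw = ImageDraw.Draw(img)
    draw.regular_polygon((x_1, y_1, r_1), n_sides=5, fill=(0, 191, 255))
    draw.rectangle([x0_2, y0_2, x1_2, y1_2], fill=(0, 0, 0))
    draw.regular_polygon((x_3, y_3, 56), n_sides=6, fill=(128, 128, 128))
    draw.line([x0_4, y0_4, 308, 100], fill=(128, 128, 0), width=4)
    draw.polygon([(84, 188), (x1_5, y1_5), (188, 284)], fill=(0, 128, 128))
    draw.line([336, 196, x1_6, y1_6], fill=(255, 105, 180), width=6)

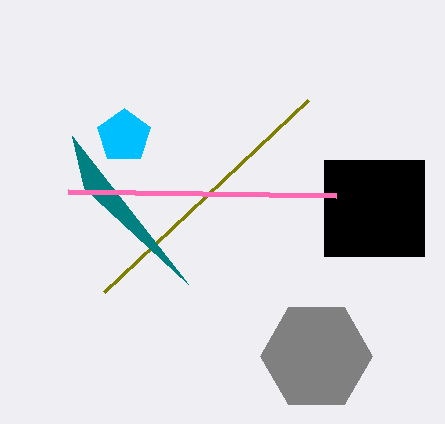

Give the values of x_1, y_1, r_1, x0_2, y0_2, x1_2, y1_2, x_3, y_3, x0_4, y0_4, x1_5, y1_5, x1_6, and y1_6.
x_1 = 124
y_1 = 136
r_1 = 28
x0_2 = 324
y0_2 = 160
x1_2 = 424
y1_2 = 256
x_3 = 316
y_3 = 356
x0_4 = 104
y0_4 = 292
x1_5 = 72
y1_5 = 136
x1_6 = 68
y1_6 = 192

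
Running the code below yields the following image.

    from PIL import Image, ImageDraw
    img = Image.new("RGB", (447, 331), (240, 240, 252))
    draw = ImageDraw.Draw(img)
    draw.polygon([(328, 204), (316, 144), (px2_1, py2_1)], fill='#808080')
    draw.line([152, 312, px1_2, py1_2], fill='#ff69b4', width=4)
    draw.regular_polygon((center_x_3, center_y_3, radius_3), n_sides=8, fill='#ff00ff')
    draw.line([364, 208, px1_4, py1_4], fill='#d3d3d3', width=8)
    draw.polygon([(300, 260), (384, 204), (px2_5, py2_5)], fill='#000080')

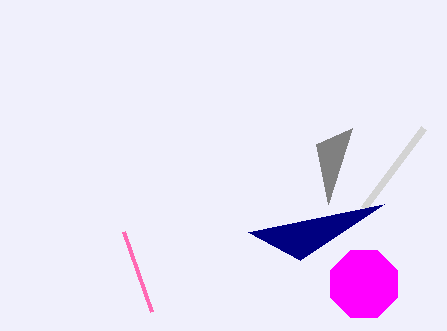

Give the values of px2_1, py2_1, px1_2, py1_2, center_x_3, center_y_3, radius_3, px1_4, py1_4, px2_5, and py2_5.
px2_1 = 352; py2_1 = 128; px1_2 = 124; py1_2 = 232; center_x_3 = 364; center_y_3 = 284; radius_3 = 36; px1_4 = 424; py1_4 = 128; px2_5 = 248; py2_5 = 232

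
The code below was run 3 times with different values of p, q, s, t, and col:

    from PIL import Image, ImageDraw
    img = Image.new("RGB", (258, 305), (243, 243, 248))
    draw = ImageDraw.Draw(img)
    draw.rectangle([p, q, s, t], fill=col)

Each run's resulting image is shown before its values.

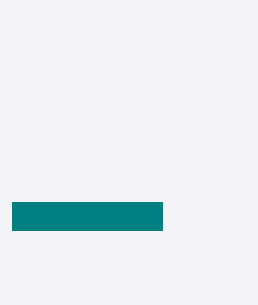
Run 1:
p = 12
q = 202
s = 162
t = 230
col = 'teal'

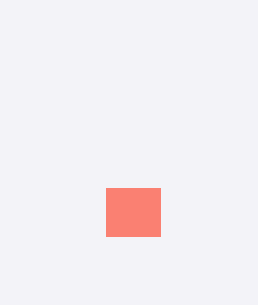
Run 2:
p = 106; q = 188; s = 160; t = 236; col = 'salmon'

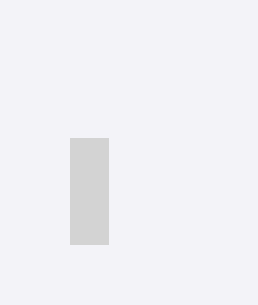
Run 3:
p = 70, q = 138, s = 108, t = 244, col = 'lightgray'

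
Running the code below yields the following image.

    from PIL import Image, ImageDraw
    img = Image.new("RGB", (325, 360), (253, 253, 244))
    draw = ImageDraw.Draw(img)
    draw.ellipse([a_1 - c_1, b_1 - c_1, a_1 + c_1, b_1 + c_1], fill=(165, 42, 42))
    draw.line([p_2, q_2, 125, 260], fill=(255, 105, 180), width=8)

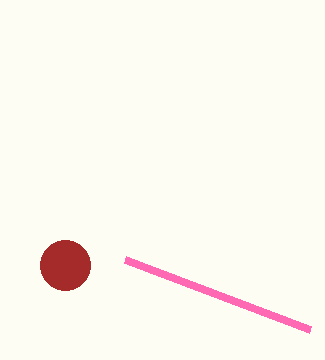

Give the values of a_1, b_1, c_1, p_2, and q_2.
a_1 = 65
b_1 = 265
c_1 = 25
p_2 = 310
q_2 = 330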